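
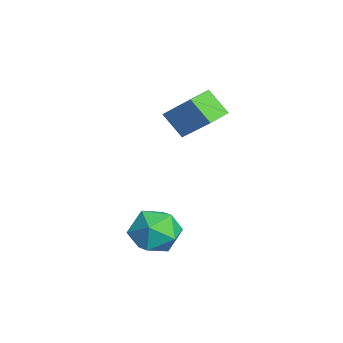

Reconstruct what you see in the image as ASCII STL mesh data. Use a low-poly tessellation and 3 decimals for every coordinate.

solid 
facet normal -0.584 -0.448 -0.677
outer loop
vertex 0.305 -1.42 -0.16
vertex -0.305 -0.721 -0.097
vertex 0.841 -0.878 -0.981
endloop
endfacet
facet normal 0.656 -0.752 -0.068
outer loop
vertex 1.805 -0.139 0.137
vertex 0.305 -1.42 -0.16
vertex 0.841 -0.878 -0.981
endloop
endfacet
facet normal -0.584 -0.447 -0.677
outer loop
vertex 0.841 -0.878 -0.981
vertex -0.305 -0.721 -0.097
vertex 0.231 -0.179 -0.917
endloop
endfacet
facet normal 0.478 0.484 -0.733
outer loop
vertex 0.231 -0.179 -0.917
vertex 1.805 -0.139 0.137
vertex 0.841 -0.878 -0.981
endloop
endfacet
facet normal -0.479 -0.484 0.733
outer loop
vertex 0.305 -1.42 -0.16
vertex 0.659 0.018 1.021
vertex -0.305 -0.721 -0.097
endloop
endfacet
facet normal 0.656 -0.752 -0.068
outer loop
vertex 1.269 -0.681 0.957
vertex 0.305 -1.42 -0.16
vertex 1.805 -0.139 0.137
endloop
endfacet
facet normal -0.478 -0.484 0.733
outer loop
vertex 1.269 -0.681 0.957
vertex 0.659 0.018 1.021
vertex 0.305 -1.42 -0.16
endloop
endfacet
facet normal -0.656 0.752 0.068
outer loop
vertex -0.305 -0.721 -0.097
vertex 0.659 0.018 1.021
vertex 0.231 -0.179 -0.917
endloop
endfacet
facet normal 0.478 0.484 -0.733
outer loop
vertex 1.195 0.56 0.2
vertex 1.805 -0.139 0.137
vertex 0.231 -0.179 -0.917
endloop
endfacet
facet normal -0.656 0.752 0.068
outer loop
vertex 0.231 -0.179 -0.917
vertex 0.659 0.018 1.021
vertex 1.195 0.56 0.2
endloop
endfacet
facet normal 0.583 0.448 0.677
outer loop
vertex 1.195 0.56 0.2
vertex 1.269 -0.681 0.957
vertex 1.805 -0.139 0.137
endloop
endfacet
facet normal 0.584 0.448 0.677
outer loop
vertex 0.659 0.018 1.021
vertex 1.269 -0.681 0.957
vertex 1.195 0.56 0.2
endloop
endfacet
facet normal -0.988 0.070 -0.136
outer loop
vertex 3.0 -1.946 -4.092
vertex 2.871 -2.728 -3.556
vertex 2.876 -1.864 -3.147
endloop
endfacet
facet normal -0.683 0.715 -0.152
outer loop
vertex 3.0 -1.946 -4.092
vertex 2.876 -1.864 -3.147
vertex 3.534 -1.33 -3.591
endloop
endfacet
facet normal -0.194 0.715 -0.672
outer loop
vertex 3.0 -1.946 -4.092
vertex 3.534 -1.33 -3.591
vertex 3.935 -1.864 -4.275
endloop
endfacet
facet normal -0.197 0.070 -0.978
outer loop
vertex 3.0 -1.946 -4.092
vertex 3.935 -1.864 -4.275
vertex 3.526 -2.729 -4.254
endloop
endfacet
facet normal -0.689 -0.329 -0.646
outer loop
vertex 3.0 -1.946 -4.092
vertex 3.526 -2.729 -4.254
vertex 2.871 -2.728 -3.556
endloop
endfacet
facet normal -0.345 0.814 0.468
outer loop
vertex 3.534 -1.33 -3.591
vertex 2.876 -1.864 -3.147
vertex 3.734 -1.731 -2.746
endloop
endfacet
facet normal -0.838 -0.229 0.494
outer loop
vertex 2.876 -1.864 -3.147
vertex 2.871 -2.728 -3.556
vertex 3.325 -2.596 -2.725
endloop
endfacet
facet normal -0.354 -0.875 -0.331
outer loop
vertex 2.871 -2.728 -3.556
vertex 3.526 -2.729 -4.254
vertex 3.726 -3.13 -3.409
endloop
endfacet
facet normal 0.441 -0.230 -0.868
outer loop
vertex 3.526 -2.729 -4.254
vertex 3.935 -1.864 -4.275
vertex 4.384 -2.596 -3.853
endloop
endfacet
facet normal 0.447 0.813 -0.373
outer loop
vertex 3.935 -1.864 -4.275
vertex 3.534 -1.33 -3.591
vertex 4.389 -1.732 -3.444
endloop
endfacet
facet normal 0.197 -0.070 0.978
outer loop
vertex 4.26 -2.514 -2.908
vertex 3.734 -1.731 -2.746
vertex 3.325 -2.596 -2.725
endloop
endfacet
facet normal 0.194 -0.715 0.672
outer loop
vertex 4.26 -2.514 -2.908
vertex 3.325 -2.596 -2.725
vertex 3.726 -3.13 -3.409
endloop
endfacet
facet normal 0.683 -0.715 0.152
outer loop
vertex 4.26 -2.514 -2.908
vertex 3.726 -3.13 -3.409
vertex 4.384 -2.596 -3.853
endloop
endfacet
facet normal 0.988 -0.070 0.136
outer loop
vertex 4.26 -2.514 -2.908
vertex 4.384 -2.596 -3.853
vertex 4.389 -1.732 -3.444
endloop
endfacet
facet normal 0.689 0.329 0.646
outer loop
vertex 4.26 -2.514 -2.908
vertex 4.389 -1.732 -3.444
vertex 3.734 -1.731 -2.746
endloop
endfacet
facet normal -0.441 0.230 0.868
outer loop
vertex 3.325 -2.596 -2.725
vertex 3.734 -1.731 -2.746
vertex 2.876 -1.864 -3.147
endloop
endfacet
facet normal -0.447 -0.813 0.373
outer loop
vertex 3.726 -3.13 -3.409
vertex 3.325 -2.596 -2.725
vertex 2.871 -2.728 -3.556
endloop
endfacet
facet normal 0.345 -0.814 -0.468
outer loop
vertex 4.384 -2.596 -3.853
vertex 3.726 -3.13 -3.409
vertex 3.526 -2.729 -4.254
endloop
endfacet
facet normal 0.838 0.229 -0.494
outer loop
vertex 4.389 -1.732 -3.444
vertex 4.384 -2.596 -3.853
vertex 3.935 -1.864 -4.275
endloop
endfacet
facet normal 0.354 0.875 0.331
outer loop
vertex 3.734 -1.731 -2.746
vertex 4.389 -1.732 -3.444
vertex 3.534 -1.33 -3.591
endloop
endfacet

endsolid


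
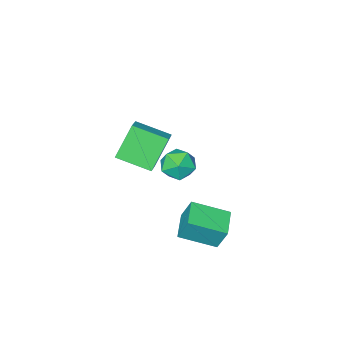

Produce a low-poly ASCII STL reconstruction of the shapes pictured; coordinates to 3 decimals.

solid 
facet normal -0.618 -0.634 -0.464
outer loop
vertex 1.982 -1.164 3.906
vertex 0.859 0.375 3.298
vertex 3.169 -1.007 2.108
endloop
endfacet
facet normal 0.562 -0.770 0.304
outer loop
vertex 3.961 -0.195 2.702
vertex 1.982 -1.164 3.906
vertex 3.169 -1.007 2.108
endloop
endfacet
facet normal -0.618 -0.634 -0.464
outer loop
vertex 3.169 -1.007 2.108
vertex 0.859 0.375 3.298
vertex 2.046 0.532 1.501
endloop
endfacet
facet normal 0.550 0.073 -0.832
outer loop
vertex 2.046 0.532 1.501
vertex 3.961 -0.195 2.702
vertex 3.169 -1.007 2.108
endloop
endfacet
facet normal -0.550 -0.072 0.832
outer loop
vertex 1.982 -1.164 3.906
vertex 1.651 1.187 3.892
vertex 0.859 0.375 3.298
endloop
endfacet
facet normal 0.562 -0.770 0.304
outer loop
vertex 2.774 -0.352 4.499
vertex 1.982 -1.164 3.906
vertex 3.961 -0.195 2.702
endloop
endfacet
facet normal -0.549 -0.072 0.833
outer loop
vertex 2.774 -0.352 4.499
vertex 1.651 1.187 3.892
vertex 1.982 -1.164 3.906
endloop
endfacet
facet normal -0.561 0.770 -0.304
outer loop
vertex 0.859 0.375 3.298
vertex 1.651 1.187 3.892
vertex 2.046 0.532 1.501
endloop
endfacet
facet normal 0.549 0.072 -0.832
outer loop
vertex 2.838 1.344 2.094
vertex 3.961 -0.195 2.702
vertex 2.046 0.532 1.501
endloop
endfacet
facet normal -0.562 0.770 -0.304
outer loop
vertex 2.046 0.532 1.501
vertex 1.651 1.187 3.892
vertex 2.838 1.344 2.094
endloop
endfacet
facet normal 0.618 0.634 0.464
outer loop
vertex 2.838 1.344 2.094
vertex 2.774 -0.352 4.499
vertex 3.961 -0.195 2.702
endloop
endfacet
facet normal 0.619 0.634 0.464
outer loop
vertex 1.651 1.187 3.892
vertex 2.774 -0.352 4.499
vertex 2.838 1.344 2.094
endloop
endfacet
facet normal 0.232 0.233 0.944
outer loop
vertex -1.722 -2.47 -2.555
vertex -2.702 -2.944 -2.197
vertex -1.752 -3.581 -2.274
endloop
endfacet
facet normal 0.821 0.119 0.558
outer loop
vertex -1.722 -2.47 -2.555
vertex -1.752 -3.581 -2.274
vertex -1.172 -3.24 -3.201
endloop
endfacet
facet normal 0.817 0.576 0.009
outer loop
vertex -1.722 -2.47 -2.555
vertex -1.172 -3.24 -3.201
vertex -1.763 -2.393 -3.698
endloop
endfacet
facet normal 0.226 0.972 0.057
outer loop
vertex -1.722 -2.47 -2.555
vertex -1.763 -2.393 -3.698
vertex -2.709 -2.21 -3.077
endloop
endfacet
facet normal -0.136 0.760 0.635
outer loop
vertex -1.722 -2.47 -2.555
vertex -2.709 -2.21 -3.077
vertex -2.702 -2.944 -2.197
endloop
endfacet
facet normal 0.787 -0.543 0.293
outer loop
vertex -1.172 -3.24 -3.201
vertex -1.752 -3.581 -2.274
vertex -1.811 -4.19 -3.243
endloop
endfacet
facet normal -0.166 -0.359 0.919
outer loop
vertex -1.752 -3.581 -2.274
vertex -2.702 -2.944 -2.197
vertex -2.757 -4.007 -2.622
endloop
endfacet
facet normal -0.762 0.494 0.418
outer loop
vertex -2.702 -2.944 -2.197
vertex -2.709 -2.21 -3.077
vertex -3.348 -3.16 -3.119
endloop
endfacet
facet normal -0.177 0.838 -0.516
outer loop
vertex -2.709 -2.21 -3.077
vertex -1.763 -2.393 -3.698
vertex -2.768 -2.819 -4.046
endloop
endfacet
facet normal 0.781 0.197 -0.593
outer loop
vertex -1.763 -2.393 -3.698
vertex -1.172 -3.24 -3.201
vertex -1.818 -3.456 -4.123
endloop
endfacet
facet normal -0.226 -0.972 -0.057
outer loop
vertex -2.798 -3.93 -3.765
vertex -1.811 -4.19 -3.243
vertex -2.757 -4.007 -2.622
endloop
endfacet
facet normal -0.817 -0.576 -0.009
outer loop
vertex -2.798 -3.93 -3.765
vertex -2.757 -4.007 -2.622
vertex -3.348 -3.16 -3.119
endloop
endfacet
facet normal -0.821 -0.119 -0.558
outer loop
vertex -2.798 -3.93 -3.765
vertex -3.348 -3.16 -3.119
vertex -2.768 -2.819 -4.046
endloop
endfacet
facet normal -0.232 -0.233 -0.944
outer loop
vertex -2.798 -3.93 -3.765
vertex -2.768 -2.819 -4.046
vertex -1.818 -3.456 -4.123
endloop
endfacet
facet normal 0.136 -0.760 -0.635
outer loop
vertex -2.798 -3.93 -3.765
vertex -1.818 -3.456 -4.123
vertex -1.811 -4.19 -3.243
endloop
endfacet
facet normal 0.177 -0.838 0.516
outer loop
vertex -2.757 -4.007 -2.622
vertex -1.811 -4.19 -3.243
vertex -1.752 -3.581 -2.274
endloop
endfacet
facet normal -0.781 -0.197 0.593
outer loop
vertex -3.348 -3.16 -3.119
vertex -2.757 -4.007 -2.622
vertex -2.702 -2.944 -2.197
endloop
endfacet
facet normal -0.787 0.543 -0.293
outer loop
vertex -2.768 -2.819 -4.046
vertex -3.348 -3.16 -3.119
vertex -2.709 -2.21 -3.077
endloop
endfacet
facet normal 0.166 0.359 -0.919
outer loop
vertex -1.818 -3.456 -4.123
vertex -2.768 -2.819 -4.046
vertex -1.763 -2.393 -3.698
endloop
endfacet
facet normal 0.762 -0.494 -0.418
outer loop
vertex -1.811 -4.19 -3.243
vertex -1.818 -3.456 -4.123
vertex -1.172 -3.24 -3.201
endloop
endfacet
facet normal -0.681 -0.710 0.181
outer loop
vertex 0.648 1.767 -1.243
vertex -0.904 3.061 -2.007
vertex 0.867 1.196 -2.656
endloop
endfacet
facet normal 0.718 -0.599 0.354
outer loop
vertex 1.984 2.359 -2.953
vertex 0.648 1.767 -1.243
vertex 0.867 1.196 -2.656
endloop
endfacet
facet normal -0.681 -0.710 0.181
outer loop
vertex 0.867 1.196 -2.656
vertex -0.904 3.061 -2.007
vertex -0.684 2.489 -3.42
endloop
endfacet
facet normal 0.143 -0.371 -0.918
outer loop
vertex -0.684 2.489 -3.42
vertex 1.984 2.359 -2.953
vertex 0.867 1.196 -2.656
endloop
endfacet
facet normal -0.142 0.371 0.918
outer loop
vertex 0.648 1.767 -1.243
vertex 0.213 4.224 -2.304
vertex -0.904 3.061 -2.007
endloop
endfacet
facet normal 0.719 -0.599 0.354
outer loop
vertex 1.764 2.931 -1.54
vertex 0.648 1.767 -1.243
vertex 1.984 2.359 -2.953
endloop
endfacet
facet normal -0.143 0.371 0.918
outer loop
vertex 1.764 2.931 -1.54
vertex 0.213 4.224 -2.304
vertex 0.648 1.767 -1.243
endloop
endfacet
facet normal -0.718 0.599 -0.354
outer loop
vertex -0.904 3.061 -2.007
vertex 0.213 4.224 -2.304
vertex -0.684 2.489 -3.42
endloop
endfacet
facet normal 0.143 -0.371 -0.918
outer loop
vertex 0.432 3.653 -3.717
vertex 1.984 2.359 -2.953
vertex -0.684 2.489 -3.42
endloop
endfacet
facet normal -0.719 0.599 -0.353
outer loop
vertex -0.684 2.489 -3.42
vertex 0.213 4.224 -2.304
vertex 0.432 3.653 -3.717
endloop
endfacet
facet normal 0.681 0.710 -0.181
outer loop
vertex 0.432 3.653 -3.717
vertex 1.764 2.931 -1.54
vertex 1.984 2.359 -2.953
endloop
endfacet
facet normal 0.681 0.710 -0.181
outer loop
vertex 0.213 4.224 -2.304
vertex 1.764 2.931 -1.54
vertex 0.432 3.653 -3.717
endloop
endfacet

endsolid


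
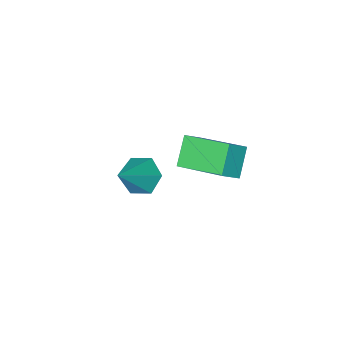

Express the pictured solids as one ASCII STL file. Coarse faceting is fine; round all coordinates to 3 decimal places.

solid 
facet normal -0.784 -0.016 -0.621
outer loop
vertex 1.571 -0.757 2.209
vertex 0.858 1.142 3.06
vertex 2.265 -0.097 1.316
endloop
endfacet
facet normal 0.324 -0.864 -0.387
outer loop
vertex 3.002 -0.082 1.9
vertex 1.571 -0.757 2.209
vertex 2.265 -0.097 1.316
endloop
endfacet
facet normal -0.784 -0.015 -0.621
outer loop
vertex 2.265 -0.097 1.316
vertex 0.858 1.142 3.06
vertex 1.553 1.803 2.167
endloop
endfacet
facet normal 0.530 0.504 -0.682
outer loop
vertex 1.553 1.803 2.167
vertex 3.002 -0.082 1.9
vertex 2.265 -0.097 1.316
endloop
endfacet
facet normal -0.530 -0.504 0.682
outer loop
vertex 1.571 -0.757 2.209
vertex 1.595 1.157 3.644
vertex 0.858 1.142 3.06
endloop
endfacet
facet normal 0.324 -0.863 -0.387
outer loop
vertex 2.307 -0.743 2.793
vertex 1.571 -0.757 2.209
vertex 3.002 -0.082 1.9
endloop
endfacet
facet normal -0.531 -0.504 0.681
outer loop
vertex 2.307 -0.743 2.793
vertex 1.595 1.157 3.644
vertex 1.571 -0.757 2.209
endloop
endfacet
facet normal -0.324 0.863 0.387
outer loop
vertex 0.858 1.142 3.06
vertex 1.595 1.157 3.644
vertex 1.553 1.803 2.167
endloop
endfacet
facet normal 0.531 0.504 -0.681
outer loop
vertex 2.289 1.817 2.751
vertex 3.002 -0.082 1.9
vertex 1.553 1.803 2.167
endloop
endfacet
facet normal -0.323 0.864 0.387
outer loop
vertex 1.553 1.803 2.167
vertex 1.595 1.157 3.644
vertex 2.289 1.817 2.751
endloop
endfacet
facet normal 0.783 0.016 0.621
outer loop
vertex 2.289 1.817 2.751
vertex 2.307 -0.743 2.793
vertex 3.002 -0.082 1.9
endloop
endfacet
facet normal 0.784 0.016 0.621
outer loop
vertex 1.595 1.157 3.644
vertex 2.307 -0.743 2.793
vertex 2.289 1.817 2.751
endloop
endfacet
facet normal -0.686 -0.282 -0.671
outer loop
vertex 3.362 -2.951 -2.453
vertex 2.792 -3.132 -1.794
vertex 2.811 -2.319 -2.155
endloop
endfacet
facet normal 0.616 0.704 -0.354
outer loop
vertex 3.362 -2.951 -2.453
vertex 2.811 -2.319 -2.155
vertex 4.068 -2.608 -0.546
endloop
endfacet
facet normal -0.686 -0.282 -0.671
outer loop
vertex 2.811 -2.319 -2.155
vertex 2.792 -3.132 -1.794
vertex 2.241 -2.501 -1.496
endloop
endfacet
facet normal -0.057 0.974 0.220
outer loop
vertex 2.811 -2.319 -2.155
vertex 2.241 -2.501 -1.496
vertex 4.068 -2.608 -0.546
endloop
endfacet
facet normal -0.686 -0.282 -0.671
outer loop
vertex 2.241 -2.501 -1.496
vertex 2.792 -3.132 -1.794
vertex 2.222 -3.314 -1.135
endloop
endfacet
facet normal -0.410 0.378 0.830
outer loop
vertex 2.241 -2.501 -1.496
vertex 2.222 -3.314 -1.135
vertex 4.068 -2.608 -0.546
endloop
endfacet
facet normal -0.686 -0.282 -0.671
outer loop
vertex 2.222 -3.314 -1.135
vertex 2.792 -3.132 -1.794
vertex 2.773 -3.946 -1.433
endloop
endfacet
facet normal -0.090 -0.488 0.868
outer loop
vertex 2.222 -3.314 -1.135
vertex 2.773 -3.946 -1.433
vertex 4.068 -2.608 -0.546
endloop
endfacet
facet normal -0.686 -0.282 -0.671
outer loop
vertex 2.773 -3.946 -1.433
vertex 2.792 -3.132 -1.794
vertex 3.343 -3.764 -2.092
endloop
endfacet
facet normal 0.582 -0.758 0.294
outer loop
vertex 2.773 -3.946 -1.433
vertex 3.343 -3.764 -2.092
vertex 4.068 -2.608 -0.546
endloop
endfacet
facet normal -0.686 -0.282 -0.671
outer loop
vertex 3.343 -3.764 -2.092
vertex 2.792 -3.132 -1.794
vertex 3.362 -2.951 -2.453
endloop
endfacet
facet normal 0.934 -0.162 -0.317
outer loop
vertex 3.343 -3.764 -2.092
vertex 3.362 -2.951 -2.453
vertex 4.068 -2.608 -0.546
endloop
endfacet

endsolid


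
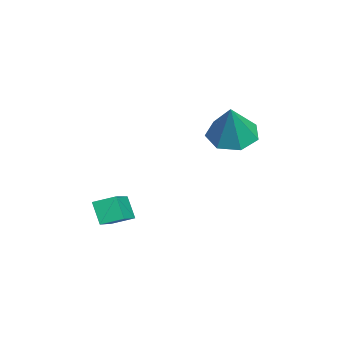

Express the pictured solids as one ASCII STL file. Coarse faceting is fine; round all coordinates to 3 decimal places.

solid 
facet normal -0.489 -0.261 0.832
outer loop
vertex 3.99 -1.41 -1.211
vertex 2.153 -0.979 -2.156
vertex 3.938 -2.334 -1.532
endloop
endfacet
facet normal 0.870 -0.205 0.448
outer loop
vertex 4.487 -2.041 -2.464
vertex 3.99 -1.41 -1.211
vertex 3.938 -2.334 -1.532
endloop
endfacet
facet normal -0.490 -0.263 0.831
outer loop
vertex 3.938 -2.334 -1.532
vertex 2.153 -0.979 -2.156
vertex 2.102 -1.903 -2.478
endloop
endfacet
facet normal -0.053 -0.943 -0.328
outer loop
vertex 2.102 -1.903 -2.478
vertex 4.487 -2.041 -2.464
vertex 3.938 -2.334 -1.532
endloop
endfacet
facet normal 0.053 0.943 0.328
outer loop
vertex 3.99 -1.41 -1.211
vertex 2.702 -0.686 -3.088
vertex 2.153 -0.979 -2.156
endloop
endfacet
facet normal 0.870 -0.204 0.448
outer loop
vertex 4.538 -1.117 -2.142
vertex 3.99 -1.41 -1.211
vertex 4.487 -2.041 -2.464
endloop
endfacet
facet normal 0.053 0.943 0.328
outer loop
vertex 4.538 -1.117 -2.142
vertex 2.702 -0.686 -3.088
vertex 3.99 -1.41 -1.211
endloop
endfacet
facet normal -0.870 0.204 -0.448
outer loop
vertex 2.153 -0.979 -2.156
vertex 2.702 -0.686 -3.088
vertex 2.102 -1.903 -2.478
endloop
endfacet
facet normal -0.053 -0.943 -0.328
outer loop
vertex 2.65 -1.61 -3.409
vertex 4.487 -2.041 -2.464
vertex 2.102 -1.903 -2.478
endloop
endfacet
facet normal -0.870 0.205 -0.448
outer loop
vertex 2.102 -1.903 -2.478
vertex 2.702 -0.686 -3.088
vertex 2.65 -1.61 -3.409
endloop
endfacet
facet normal 0.489 0.263 -0.832
outer loop
vertex 2.65 -1.61 -3.409
vertex 4.538 -1.117 -2.142
vertex 4.487 -2.041 -2.464
endloop
endfacet
facet normal 0.490 0.261 -0.832
outer loop
vertex 2.702 -0.686 -3.088
vertex 4.538 -1.117 -2.142
vertex 2.65 -1.61 -3.409
endloop
endfacet
facet normal -0.458 0.075 -0.886
outer loop
vertex 2.046 3.453 0.28
vertex 1.099 3.183 0.747
vertex 1.529 4.174 0.608
endloop
endfacet
facet normal 0.832 0.542 0.119
outer loop
vertex 2.046 3.453 0.28
vertex 1.529 4.174 0.608
vertex 2.001 3.037 2.493
endloop
endfacet
facet normal -0.457 0.074 -0.886
outer loop
vertex 1.529 4.174 0.608
vertex 1.099 3.183 0.747
vertex 0.688 4.149 1.04
endloop
endfacet
facet normal 0.213 0.859 0.465
outer loop
vertex 1.529 4.174 0.608
vertex 0.688 4.149 1.04
vertex 2.001 3.037 2.493
endloop
endfacet
facet normal -0.458 0.074 -0.886
outer loop
vertex 0.688 4.149 1.04
vertex 1.099 3.183 0.747
vertex 0.157 3.396 1.252
endloop
endfacet
facet normal -0.412 0.504 0.759
outer loop
vertex 0.688 4.149 1.04
vertex 0.157 3.396 1.252
vertex 2.001 3.037 2.493
endloop
endfacet
facet normal -0.458 0.074 -0.886
outer loop
vertex 0.157 3.396 1.252
vertex 1.099 3.183 0.747
vertex 0.334 2.482 1.084
endloop
endfacet
facet normal -0.574 -0.254 0.779
outer loop
vertex 0.157 3.396 1.252
vertex 0.334 2.482 1.084
vertex 2.001 3.037 2.493
endloop
endfacet
facet normal -0.457 0.073 -0.886
outer loop
vertex 0.334 2.482 1.084
vertex 1.099 3.183 0.747
vertex 1.088 2.096 0.663
endloop
endfacet
facet normal -0.149 -0.847 0.510
outer loop
vertex 0.334 2.482 1.084
vertex 1.088 2.096 0.663
vertex 2.001 3.037 2.493
endloop
endfacet
facet normal -0.458 0.073 -0.886
outer loop
vertex 1.088 2.096 0.663
vertex 1.099 3.183 0.747
vertex 1.849 2.528 0.305
endloop
endfacet
facet normal 0.542 -0.826 0.155
outer loop
vertex 1.088 2.096 0.663
vertex 1.849 2.528 0.305
vertex 2.001 3.037 2.493
endloop
endfacet
facet normal -0.458 0.074 -0.886
outer loop
vertex 1.849 2.528 0.305
vertex 1.099 3.183 0.747
vertex 2.046 3.453 0.28
endloop
endfacet
facet normal 0.978 -0.209 -0.019
outer loop
vertex 1.849 2.528 0.305
vertex 2.046 3.453 0.28
vertex 2.001 3.037 2.493
endloop
endfacet

endsolid


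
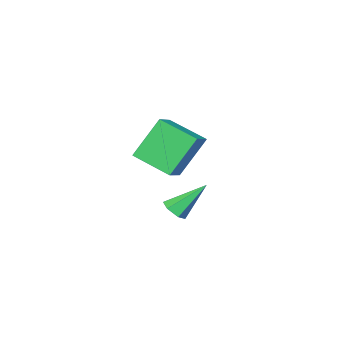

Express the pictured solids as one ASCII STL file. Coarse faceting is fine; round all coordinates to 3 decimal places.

solid 
facet normal -0.778 -0.479 -0.407
outer loop
vertex 0.213 -2.108 4.171
vertex -0.456 -0.466 3.516
vertex 1.34 -2.381 2.337
endloop
endfacet
facet normal 0.354 -0.869 0.347
outer loop
vertex 2.196 -1.854 2.784
vertex 0.213 -2.108 4.171
vertex 1.34 -2.381 2.337
endloop
endfacet
facet normal -0.778 -0.479 -0.407
outer loop
vertex 1.34 -2.381 2.337
vertex -0.456 -0.466 3.516
vertex 0.671 -0.739 1.682
endloop
endfacet
facet normal 0.519 -0.126 -0.845
outer loop
vertex 0.671 -0.739 1.682
vertex 2.196 -1.854 2.784
vertex 1.34 -2.381 2.337
endloop
endfacet
facet normal -0.519 0.126 0.845
outer loop
vertex 0.213 -2.108 4.171
vertex 0.4 0.061 3.963
vertex -0.456 -0.466 3.516
endloop
endfacet
facet normal 0.354 -0.869 0.347
outer loop
vertex 1.069 -1.581 4.618
vertex 0.213 -2.108 4.171
vertex 2.196 -1.854 2.784
endloop
endfacet
facet normal -0.519 0.126 0.845
outer loop
vertex 1.069 -1.581 4.618
vertex 0.4 0.061 3.963
vertex 0.213 -2.108 4.171
endloop
endfacet
facet normal -0.354 0.869 -0.347
outer loop
vertex -0.456 -0.466 3.516
vertex 0.4 0.061 3.963
vertex 0.671 -0.739 1.682
endloop
endfacet
facet normal 0.519 -0.126 -0.845
outer loop
vertex 1.527 -0.212 2.129
vertex 2.196 -1.854 2.784
vertex 0.671 -0.739 1.682
endloop
endfacet
facet normal -0.354 0.869 -0.347
outer loop
vertex 0.671 -0.739 1.682
vertex 0.4 0.061 3.963
vertex 1.527 -0.212 2.129
endloop
endfacet
facet normal 0.778 0.479 0.407
outer loop
vertex 1.527 -0.212 2.129
vertex 1.069 -1.581 4.618
vertex 2.196 -1.854 2.784
endloop
endfacet
facet normal 0.778 0.479 0.407
outer loop
vertex 0.4 0.061 3.963
vertex 1.069 -1.581 4.618
vertex 1.527 -0.212 2.129
endloop
endfacet
facet normal 0.628 -0.305 -0.716
outer loop
vertex 4.219 3.233 2.868
vertex 3.967 3.585 2.497
vertex 4.409 3.768 2.807
endloop
endfacet
facet normal 0.505 -0.081 0.859
outer loop
vertex 4.219 3.233 2.868
vertex 4.409 3.768 2.807
vertex 2.873 4.115 3.743
endloop
endfacet
facet normal 0.628 -0.304 -0.716
outer loop
vertex 4.409 3.768 2.807
vertex 3.967 3.585 2.497
vertex 4.156 4.119 2.436
endloop
endfacet
facet normal 0.443 0.782 0.438
outer loop
vertex 4.409 3.768 2.807
vertex 4.156 4.119 2.436
vertex 2.873 4.115 3.743
endloop
endfacet
facet normal 0.628 -0.304 -0.716
outer loop
vertex 4.156 4.119 2.436
vertex 3.967 3.585 2.497
vertex 3.714 3.936 2.126
endloop
endfacet
facet normal -0.233 0.946 -0.226
outer loop
vertex 4.156 4.119 2.436
vertex 3.714 3.936 2.126
vertex 2.873 4.115 3.743
endloop
endfacet
facet normal 0.628 -0.304 -0.716
outer loop
vertex 3.714 3.936 2.126
vertex 3.967 3.585 2.497
vertex 3.525 3.402 2.187
endloop
endfacet
facet normal -0.848 0.247 -0.469
outer loop
vertex 3.714 3.936 2.126
vertex 3.525 3.402 2.187
vertex 2.873 4.115 3.743
endloop
endfacet
facet normal 0.628 -0.305 -0.716
outer loop
vertex 3.525 3.402 2.187
vertex 3.967 3.585 2.497
vertex 3.777 3.051 2.558
endloop
endfacet
facet normal -0.787 -0.615 -0.048
outer loop
vertex 3.525 3.402 2.187
vertex 3.777 3.051 2.558
vertex 2.873 4.115 3.743
endloop
endfacet
facet normal 0.628 -0.305 -0.716
outer loop
vertex 3.777 3.051 2.558
vertex 3.967 3.585 2.497
vertex 4.219 3.233 2.868
endloop
endfacet
facet normal -0.111 -0.780 0.616
outer loop
vertex 3.777 3.051 2.558
vertex 4.219 3.233 2.868
vertex 2.873 4.115 3.743
endloop
endfacet

endsolid


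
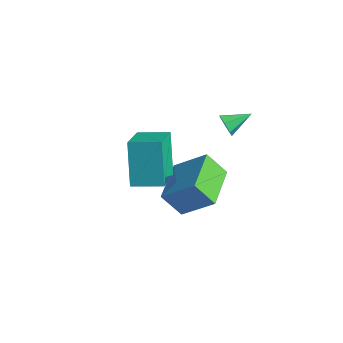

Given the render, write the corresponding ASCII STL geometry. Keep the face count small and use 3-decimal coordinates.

solid 
facet normal -0.650 -0.407 -0.642
outer loop
vertex -0.085 -1.3 -2.074
vertex -1.272 0.504 -2.017
vertex 0.65 -0.783 -3.147
endloop
endfacet
facet normal 0.549 -0.835 -0.026
outer loop
vertex 1.892 -0.004 -1.923
vertex -0.085 -1.3 -2.074
vertex 0.65 -0.783 -3.147
endloop
endfacet
facet normal -0.650 -0.408 -0.641
outer loop
vertex 0.65 -0.783 -3.147
vertex -1.272 0.504 -2.017
vertex -0.537 1.021 -3.091
endloop
endfacet
facet normal 0.525 0.369 -0.767
outer loop
vertex -0.537 1.021 -3.091
vertex 1.892 -0.004 -1.923
vertex 0.65 -0.783 -3.147
endloop
endfacet
facet normal -0.524 -0.369 0.767
outer loop
vertex -0.085 -1.3 -2.074
vertex -0.03 1.283 -0.793
vertex -1.272 0.504 -2.017
endloop
endfacet
facet normal 0.549 -0.835 -0.026
outer loop
vertex 1.157 -0.521 -0.849
vertex -0.085 -1.3 -2.074
vertex 1.892 -0.004 -1.923
endloop
endfacet
facet normal -0.525 -0.369 0.767
outer loop
vertex 1.157 -0.521 -0.849
vertex -0.03 1.283 -0.793
vertex -0.085 -1.3 -2.074
endloop
endfacet
facet normal -0.549 0.835 0.026
outer loop
vertex -1.272 0.504 -2.017
vertex -0.03 1.283 -0.793
vertex -0.537 1.021 -3.091
endloop
endfacet
facet normal 0.525 0.369 -0.767
outer loop
vertex 0.705 1.8 -1.866
vertex 1.892 -0.004 -1.923
vertex -0.537 1.021 -3.091
endloop
endfacet
facet normal -0.549 0.835 0.026
outer loop
vertex -0.537 1.021 -3.091
vertex -0.03 1.283 -0.793
vertex 0.705 1.8 -1.866
endloop
endfacet
facet normal 0.650 0.408 0.641
outer loop
vertex 0.705 1.8 -1.866
vertex 1.157 -0.521 -0.849
vertex 1.892 -0.004 -1.923
endloop
endfacet
facet normal 0.650 0.408 0.642
outer loop
vertex -0.03 1.283 -0.793
vertex 1.157 -0.521 -0.849
vertex 0.705 1.8 -1.866
endloop
endfacet
facet normal -0.352 -0.878 -0.325
outer loop
vertex 1.491 0.829 2.83
vertex 1.274 1.09 2.36
vertex 1.798 0.853 2.432
endloop
endfacet
facet normal 0.791 -0.095 0.604
outer loop
vertex 1.491 0.829 2.83
vertex 1.798 0.853 2.432
vertex 1.706 2.17 2.76
endloop
endfacet
facet normal -0.352 -0.877 -0.326
outer loop
vertex 1.798 0.853 2.432
vertex 1.274 1.09 2.36
vertex 1.711 1.056 1.98
endloop
endfacet
facet normal 0.984 0.104 -0.143
outer loop
vertex 1.798 0.853 2.432
vertex 1.711 1.056 1.98
vertex 1.706 2.17 2.76
endloop
endfacet
facet normal -0.352 -0.877 -0.326
outer loop
vertex 1.711 1.056 1.98
vertex 1.274 1.09 2.36
vertex 1.294 1.285 1.814
endloop
endfacet
facet normal 0.540 0.484 -0.688
outer loop
vertex 1.711 1.056 1.98
vertex 1.294 1.285 1.814
vertex 1.706 2.17 2.76
endloop
endfacet
facet normal -0.352 -0.877 -0.326
outer loop
vertex 1.294 1.285 1.814
vertex 1.274 1.09 2.36
vertex 0.862 1.367 2.059
endloop
endfacet
facet normal -0.207 0.758 -0.619
outer loop
vertex 1.294 1.285 1.814
vertex 0.862 1.367 2.059
vertex 1.706 2.17 2.76
endloop
endfacet
facet normal -0.352 -0.877 -0.326
outer loop
vertex 0.862 1.367 2.059
vertex 1.274 1.09 2.36
vertex 0.74 1.241 2.53
endloop
endfacet
facet normal -0.695 0.719 0.012
outer loop
vertex 0.862 1.367 2.059
vertex 0.74 1.241 2.53
vertex 1.706 2.17 2.76
endloop
endfacet
facet normal -0.352 -0.877 -0.326
outer loop
vertex 0.74 1.241 2.53
vertex 1.274 1.09 2.36
vertex 1.02 1.001 2.873
endloop
endfacet
facet normal -0.555 0.397 0.731
outer loop
vertex 0.74 1.241 2.53
vertex 1.02 1.001 2.873
vertex 1.706 2.17 2.76
endloop
endfacet
facet normal -0.350 -0.878 -0.326
outer loop
vertex 1.02 1.001 2.873
vertex 1.274 1.09 2.36
vertex 1.491 0.829 2.83
endloop
endfacet
facet normal 0.104 0.035 0.994
outer loop
vertex 1.02 1.001 2.873
vertex 1.491 0.829 2.83
vertex 1.706 2.17 2.76
endloop
endfacet
facet normal -0.748 -0.649 -0.135
outer loop
vertex 1.322 -4.169 1.836
vertex 0.424 -3.508 3.639
vertex 0.296 -2.775 0.814
endloop
endfacet
facet normal 0.424 -0.312 -0.851
outer loop
vertex 1.336 -1.872 1.001
vertex 1.322 -4.169 1.836
vertex 0.296 -2.775 0.814
endloop
endfacet
facet normal -0.748 -0.649 -0.135
outer loop
vertex 0.296 -2.775 0.814
vertex 0.424 -3.508 3.639
vertex -0.602 -2.114 2.617
endloop
endfacet
facet normal -0.511 0.693 -0.508
outer loop
vertex -0.602 -2.114 2.617
vertex 1.336 -1.872 1.001
vertex 0.296 -2.775 0.814
endloop
endfacet
facet normal 0.511 -0.693 0.508
outer loop
vertex 1.322 -4.169 1.836
vertex 1.464 -2.605 3.826
vertex 0.424 -3.508 3.639
endloop
endfacet
facet normal 0.424 -0.312 -0.851
outer loop
vertex 2.362 -3.266 2.023
vertex 1.322 -4.169 1.836
vertex 1.336 -1.872 1.001
endloop
endfacet
facet normal 0.511 -0.693 0.508
outer loop
vertex 2.362 -3.266 2.023
vertex 1.464 -2.605 3.826
vertex 1.322 -4.169 1.836
endloop
endfacet
facet normal -0.424 0.312 0.851
outer loop
vertex 0.424 -3.508 3.639
vertex 1.464 -2.605 3.826
vertex -0.602 -2.114 2.617
endloop
endfacet
facet normal -0.511 0.693 -0.508
outer loop
vertex 0.438 -1.211 2.804
vertex 1.336 -1.872 1.001
vertex -0.602 -2.114 2.617
endloop
endfacet
facet normal -0.424 0.312 0.851
outer loop
vertex -0.602 -2.114 2.617
vertex 1.464 -2.605 3.826
vertex 0.438 -1.211 2.804
endloop
endfacet
facet normal 0.748 0.649 0.135
outer loop
vertex 0.438 -1.211 2.804
vertex 2.362 -3.266 2.023
vertex 1.336 -1.872 1.001
endloop
endfacet
facet normal 0.748 0.649 0.135
outer loop
vertex 1.464 -2.605 3.826
vertex 2.362 -3.266 2.023
vertex 0.438 -1.211 2.804
endloop
endfacet

endsolid


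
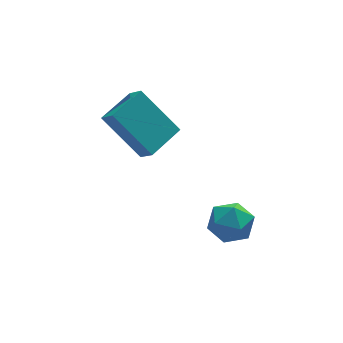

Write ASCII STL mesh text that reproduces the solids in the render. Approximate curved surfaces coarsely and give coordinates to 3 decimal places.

solid 
facet normal -0.494 0.511 0.703
outer loop
vertex -1.522 1.809 3.142
vertex -0.273 2.603 3.443
vertex -1.755 2.4 2.548
endloop
endfacet
facet normal -0.827 -0.526 -0.199
outer loop
vertex -0.707 1.317 1.057
vertex -1.522 1.809 3.142
vertex -1.755 2.4 2.548
endloop
endfacet
facet normal -0.494 0.511 0.703
outer loop
vertex -1.755 2.4 2.548
vertex -0.273 2.603 3.443
vertex -0.506 3.194 2.849
endloop
endfacet
facet normal -0.268 0.680 -0.682
outer loop
vertex -0.506 3.194 2.849
vertex -0.707 1.317 1.057
vertex -1.755 2.4 2.548
endloop
endfacet
facet normal 0.268 -0.680 0.682
outer loop
vertex -1.522 1.809 3.142
vertex 0.775 1.52 1.952
vertex -0.273 2.603 3.443
endloop
endfacet
facet normal -0.827 -0.526 -0.199
outer loop
vertex -0.474 0.726 1.651
vertex -1.522 1.809 3.142
vertex -0.707 1.317 1.057
endloop
endfacet
facet normal 0.268 -0.680 0.682
outer loop
vertex -0.474 0.726 1.651
vertex 0.775 1.52 1.952
vertex -1.522 1.809 3.142
endloop
endfacet
facet normal 0.827 0.526 0.199
outer loop
vertex -0.273 2.603 3.443
vertex 0.775 1.52 1.952
vertex -0.506 3.194 2.849
endloop
endfacet
facet normal -0.268 0.680 -0.682
outer loop
vertex 0.542 2.111 1.358
vertex -0.707 1.317 1.057
vertex -0.506 3.194 2.849
endloop
endfacet
facet normal 0.827 0.526 0.199
outer loop
vertex -0.506 3.194 2.849
vertex 0.775 1.52 1.952
vertex 0.542 2.111 1.358
endloop
endfacet
facet normal 0.494 -0.511 -0.703
outer loop
vertex 0.542 2.111 1.358
vertex -0.474 0.726 1.651
vertex -0.707 1.317 1.057
endloop
endfacet
facet normal 0.494 -0.511 -0.703
outer loop
vertex 0.775 1.52 1.952
vertex -0.474 0.726 1.651
vertex 0.542 2.111 1.358
endloop
endfacet
facet normal -0.938 -0.334 -0.097
outer loop
vertex 0.742 -1.476 -0.701
vertex 1.043 -2.305 -0.755
vertex 0.838 -1.959 0.032
endloop
endfacet
facet normal -0.919 0.263 0.294
outer loop
vertex 0.742 -1.476 -0.701
vertex 0.838 -1.959 0.032
vertex 1.08 -1.109 0.028
endloop
endfacet
facet normal -0.622 0.776 -0.102
outer loop
vertex 0.742 -1.476 -0.701
vertex 1.08 -1.109 0.028
vertex 1.433 -0.93 -0.761
endloop
endfacet
facet normal -0.457 0.497 -0.738
outer loop
vertex 0.742 -1.476 -0.701
vertex 1.433 -0.93 -0.761
vertex 1.41 -1.669 -1.245
endloop
endfacet
facet normal -0.652 -0.189 -0.734
outer loop
vertex 0.742 -1.476 -0.701
vertex 1.41 -1.669 -1.245
vertex 1.043 -2.305 -0.755
endloop
endfacet
facet normal -0.495 0.145 0.856
outer loop
vertex 1.08 -1.109 0.028
vertex 0.838 -1.959 0.032
vertex 1.59 -1.711 0.425
endloop
endfacet
facet normal -0.525 -0.821 0.224
outer loop
vertex 0.838 -1.959 0.032
vertex 1.043 -2.305 -0.755
vertex 1.567 -2.45 -0.059
endloop
endfacet
facet normal -0.063 -0.586 -0.808
outer loop
vertex 1.043 -2.305 -0.755
vertex 1.41 -1.669 -1.245
vertex 1.92 -2.271 -0.848
endloop
endfacet
facet normal 0.252 0.525 -0.813
outer loop
vertex 1.41 -1.669 -1.245
vertex 1.433 -0.93 -0.761
vertex 2.162 -1.421 -0.852
endloop
endfacet
facet normal -0.015 0.977 0.215
outer loop
vertex 1.433 -0.93 -0.761
vertex 1.08 -1.109 0.028
vertex 1.957 -1.075 -0.065
endloop
endfacet
facet normal 0.457 -0.497 0.738
outer loop
vertex 2.258 -1.904 -0.119
vertex 1.59 -1.711 0.425
vertex 1.567 -2.45 -0.059
endloop
endfacet
facet normal 0.622 -0.776 0.102
outer loop
vertex 2.258 -1.904 -0.119
vertex 1.567 -2.45 -0.059
vertex 1.92 -2.271 -0.848
endloop
endfacet
facet normal 0.919 -0.263 -0.294
outer loop
vertex 2.258 -1.904 -0.119
vertex 1.92 -2.271 -0.848
vertex 2.162 -1.421 -0.852
endloop
endfacet
facet normal 0.938 0.334 0.097
outer loop
vertex 2.258 -1.904 -0.119
vertex 2.162 -1.421 -0.852
vertex 1.957 -1.075 -0.065
endloop
endfacet
facet normal 0.652 0.189 0.734
outer loop
vertex 2.258 -1.904 -0.119
vertex 1.957 -1.075 -0.065
vertex 1.59 -1.711 0.425
endloop
endfacet
facet normal -0.252 -0.525 0.813
outer loop
vertex 1.567 -2.45 -0.059
vertex 1.59 -1.711 0.425
vertex 0.838 -1.959 0.032
endloop
endfacet
facet normal 0.015 -0.977 -0.215
outer loop
vertex 1.92 -2.271 -0.848
vertex 1.567 -2.45 -0.059
vertex 1.043 -2.305 -0.755
endloop
endfacet
facet normal 0.495 -0.145 -0.856
outer loop
vertex 2.162 -1.421 -0.852
vertex 1.92 -2.271 -0.848
vertex 1.41 -1.669 -1.245
endloop
endfacet
facet normal 0.525 0.821 -0.224
outer loop
vertex 1.957 -1.075 -0.065
vertex 2.162 -1.421 -0.852
vertex 1.433 -0.93 -0.761
endloop
endfacet
facet normal 0.063 0.586 0.808
outer loop
vertex 1.59 -1.711 0.425
vertex 1.957 -1.075 -0.065
vertex 1.08 -1.109 0.028
endloop
endfacet

endsolid


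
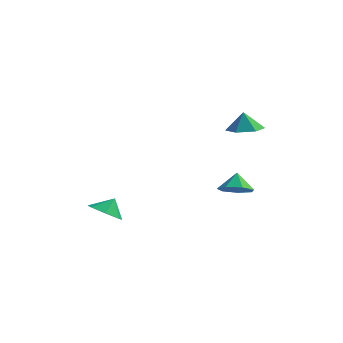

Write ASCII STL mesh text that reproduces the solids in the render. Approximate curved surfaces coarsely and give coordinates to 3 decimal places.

solid 
facet normal 0.122 -0.054 -0.991
outer loop
vertex 3.313 0.067 3.124
vertex 2.487 0.561 2.995
vertex 3.329 1.036 3.073
endloop
endfacet
facet normal 0.714 0.025 0.699
outer loop
vertex 3.313 0.067 3.124
vertex 3.329 1.036 3.073
vertex 2.353 0.619 4.085
endloop
endfacet
facet normal 0.122 -0.053 -0.991
outer loop
vertex 3.329 1.036 3.073
vertex 2.487 0.561 2.995
vertex 2.504 1.529 2.945
endloop
endfacet
facet normal 0.332 0.715 0.615
outer loop
vertex 3.329 1.036 3.073
vertex 2.504 1.529 2.945
vertex 2.353 0.619 4.085
endloop
endfacet
facet normal 0.123 -0.053 -0.991
outer loop
vertex 2.504 1.529 2.945
vertex 2.487 0.561 2.995
vertex 1.662 1.054 2.866
endloop
endfacet
facet normal -0.457 0.724 0.517
outer loop
vertex 2.504 1.529 2.945
vertex 1.662 1.054 2.866
vertex 2.353 0.619 4.085
endloop
endfacet
facet normal 0.123 -0.053 -0.991
outer loop
vertex 1.662 1.054 2.866
vertex 2.487 0.561 2.995
vertex 1.645 0.086 2.916
endloop
endfacet
facet normal -0.863 0.041 0.504
outer loop
vertex 1.662 1.054 2.866
vertex 1.645 0.086 2.916
vertex 2.353 0.619 4.085
endloop
endfacet
facet normal 0.123 -0.053 -0.991
outer loop
vertex 1.645 0.086 2.916
vertex 2.487 0.561 2.995
vertex 2.47 -0.408 3.045
endloop
endfacet
facet normal -0.481 -0.650 0.588
outer loop
vertex 1.645 0.086 2.916
vertex 2.47 -0.408 3.045
vertex 2.353 0.619 4.085
endloop
endfacet
facet normal 0.123 -0.053 -0.991
outer loop
vertex 2.47 -0.408 3.045
vertex 2.487 0.561 2.995
vertex 3.313 0.067 3.124
endloop
endfacet
facet normal 0.307 -0.660 0.686
outer loop
vertex 2.47 -0.408 3.045
vertex 3.313 0.067 3.124
vertex 2.353 0.619 4.085
endloop
endfacet
facet normal 0.196 -0.487 -0.851
outer loop
vertex 3.216 -1.123 -0.266
vertex 2.599 -0.59 -0.713
vertex 3.509 -0.443 -0.587
endloop
endfacet
facet normal 0.609 0.109 0.786
outer loop
vertex 3.216 -1.123 -0.266
vertex 3.509 -0.443 -0.587
vertex 2.381 -0.05 0.233
endloop
endfacet
facet normal 0.196 -0.487 -0.851
outer loop
vertex 3.509 -0.443 -0.587
vertex 2.599 -0.59 -0.713
vertex 3.116 0.126 -1.003
endloop
endfacet
facet normal 0.561 0.705 0.434
outer loop
vertex 3.509 -0.443 -0.587
vertex 3.116 0.126 -1.003
vertex 2.381 -0.05 0.233
endloop
endfacet
facet normal 0.195 -0.486 -0.852
outer loop
vertex 3.116 0.126 -1.003
vertex 2.599 -0.59 -0.713
vertex 2.334 0.157 -1.2
endloop
endfacet
facet normal 0.003 0.990 0.143
outer loop
vertex 3.116 0.126 -1.003
vertex 2.334 0.157 -1.2
vertex 2.381 -0.05 0.233
endloop
endfacet
facet normal 0.195 -0.486 -0.852
outer loop
vertex 2.334 0.157 -1.2
vertex 2.599 -0.59 -0.713
vertex 1.751 -0.375 -1.03
endloop
endfacet
facet normal -0.647 0.751 0.130
outer loop
vertex 2.334 0.157 -1.2
vertex 1.751 -0.375 -1.03
vertex 2.381 -0.05 0.233
endloop
endfacet
facet normal 0.195 -0.486 -0.852
outer loop
vertex 1.751 -0.375 -1.03
vertex 2.599 -0.59 -0.713
vertex 1.807 -1.069 -0.621
endloop
endfacet
facet normal -0.899 0.166 0.406
outer loop
vertex 1.751 -0.375 -1.03
vertex 1.807 -1.069 -0.621
vertex 2.381 -0.05 0.233
endloop
endfacet
facet normal 0.196 -0.487 -0.851
outer loop
vertex 1.807 -1.069 -0.621
vertex 2.599 -0.59 -0.713
vertex 2.458 -1.402 -0.281
endloop
endfacet
facet normal -0.562 -0.322 0.762
outer loop
vertex 1.807 -1.069 -0.621
vertex 2.458 -1.402 -0.281
vertex 2.381 -0.05 0.233
endloop
endfacet
facet normal 0.196 -0.487 -0.851
outer loop
vertex 2.458 -1.402 -0.281
vertex 2.599 -0.59 -0.713
vertex 3.216 -1.123 -0.266
endloop
endfacet
facet normal 0.110 -0.348 0.931
outer loop
vertex 2.458 -1.402 -0.281
vertex 3.216 -1.123 -0.266
vertex 2.381 -0.05 0.233
endloop
endfacet
facet normal -0.255 -0.511 -0.821
outer loop
vertex -2.884 -2.519 -3.053
vertex -3.843 -2.276 -2.907
vertex -3.147 -1.783 -3.43
endloop
endfacet
facet normal 0.861 0.439 0.256
outer loop
vertex -2.884 -2.519 -3.053
vertex -3.147 -1.783 -3.43
vertex -3.577 -1.744 -2.053
endloop
endfacet
facet normal -0.255 -0.510 -0.821
outer loop
vertex -3.147 -1.783 -3.43
vertex -3.843 -2.276 -2.907
vertex -3.934 -1.418 -3.412
endloop
endfacet
facet normal 0.420 0.901 0.106
outer loop
vertex -3.147 -1.783 -3.43
vertex -3.934 -1.418 -3.412
vertex -3.577 -1.744 -2.053
endloop
endfacet
facet normal -0.256 -0.510 -0.821
outer loop
vertex -3.934 -1.418 -3.412
vertex -3.843 -2.276 -2.907
vertex -4.652 -1.698 -3.014
endloop
endfacet
facet normal -0.210 0.937 0.280
outer loop
vertex -3.934 -1.418 -3.412
vertex -4.652 -1.698 -3.014
vertex -3.577 -1.744 -2.053
endloop
endfacet
facet normal -0.256 -0.510 -0.821
outer loop
vertex -4.652 -1.698 -3.014
vertex -3.843 -2.276 -2.907
vertex -4.761 -2.414 -2.535
endloop
endfacet
facet normal -0.557 0.519 0.648
outer loop
vertex -4.652 -1.698 -3.014
vertex -4.761 -2.414 -2.535
vertex -3.577 -1.744 -2.053
endloop
endfacet
facet normal -0.256 -0.511 -0.821
outer loop
vertex -4.761 -2.414 -2.535
vertex -3.843 -2.276 -2.907
vertex -4.178 -3.025 -2.336
endloop
endfacet
facet normal -0.358 -0.038 0.933
outer loop
vertex -4.761 -2.414 -2.535
vertex -4.178 -3.025 -2.336
vertex -3.577 -1.744 -2.053
endloop
endfacet
facet normal -0.256 -0.511 -0.821
outer loop
vertex -4.178 -3.025 -2.336
vertex -3.843 -2.276 -2.907
vertex -3.343 -3.072 -2.567
endloop
endfacet
facet normal 0.237 -0.314 0.919
outer loop
vertex -4.178 -3.025 -2.336
vertex -3.343 -3.072 -2.567
vertex -3.577 -1.744 -2.053
endloop
endfacet
facet normal -0.254 -0.511 -0.821
outer loop
vertex -3.343 -3.072 -2.567
vertex -3.843 -2.276 -2.907
vertex -2.884 -2.519 -3.053
endloop
endfacet
facet normal 0.779 -0.102 0.619
outer loop
vertex -3.343 -3.072 -2.567
vertex -2.884 -2.519 -3.053
vertex -3.577 -1.744 -2.053
endloop
endfacet

endsolid


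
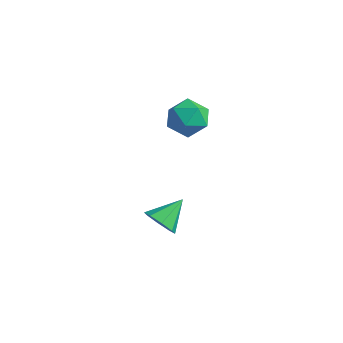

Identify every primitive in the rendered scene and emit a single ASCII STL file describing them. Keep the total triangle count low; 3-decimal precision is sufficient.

solid 
facet normal -0.079 -0.839 -0.538
outer loop
vertex 3.805 -4.762 -2.785
vertex 3.218 -4.293 -3.43
vertex 4.194 -4.437 -3.349
endloop
endfacet
facet normal 0.799 0.077 0.596
outer loop
vertex 3.805 -4.762 -2.785
vertex 4.194 -4.437 -3.349
vertex 3.362 -2.767 -2.45
endloop
endfacet
facet normal -0.079 -0.839 -0.538
outer loop
vertex 4.194 -4.437 -3.349
vertex 3.218 -4.293 -3.43
vertex 4.012 -4.028 -3.96
endloop
endfacet
facet normal 0.900 0.436 0.024
outer loop
vertex 4.194 -4.437 -3.349
vertex 4.012 -4.028 -3.96
vertex 3.362 -2.767 -2.45
endloop
endfacet
facet normal -0.079 -0.839 -0.539
outer loop
vertex 4.012 -4.028 -3.96
vertex 3.218 -4.293 -3.43
vertex 3.364 -3.774 -4.26
endloop
endfacet
facet normal 0.494 0.760 -0.422
outer loop
vertex 4.012 -4.028 -3.96
vertex 3.364 -3.774 -4.26
vertex 3.362 -2.767 -2.45
endloop
endfacet
facet normal -0.079 -0.839 -0.538
outer loop
vertex 3.364 -3.774 -4.26
vertex 3.218 -4.293 -3.43
vertex 2.631 -3.824 -4.075
endloop
endfacet
facet normal -0.179 0.860 -0.478
outer loop
vertex 3.364 -3.774 -4.26
vertex 2.631 -3.824 -4.075
vertex 3.362 -2.767 -2.45
endloop
endfacet
facet normal -0.079 -0.839 -0.538
outer loop
vertex 2.631 -3.824 -4.075
vertex 3.218 -4.293 -3.43
vertex 2.242 -4.149 -3.511
endloop
endfacet
facet normal -0.728 0.676 -0.112
outer loop
vertex 2.631 -3.824 -4.075
vertex 2.242 -4.149 -3.511
vertex 3.362 -2.767 -2.45
endloop
endfacet
facet normal -0.079 -0.838 -0.540
outer loop
vertex 2.242 -4.149 -3.511
vertex 3.218 -4.293 -3.43
vertex 2.425 -4.559 -2.901
endloop
endfacet
facet normal -0.828 0.317 0.462
outer loop
vertex 2.242 -4.149 -3.511
vertex 2.425 -4.559 -2.901
vertex 3.362 -2.767 -2.45
endloop
endfacet
facet normal -0.078 -0.839 -0.539
outer loop
vertex 2.425 -4.559 -2.901
vertex 3.218 -4.293 -3.43
vertex 3.072 -4.813 -2.6
endloop
endfacet
facet normal -0.424 -0.006 0.906
outer loop
vertex 2.425 -4.559 -2.901
vertex 3.072 -4.813 -2.6
vertex 3.362 -2.767 -2.45
endloop
endfacet
facet normal -0.078 -0.839 -0.539
outer loop
vertex 3.072 -4.813 -2.6
vertex 3.218 -4.293 -3.43
vertex 3.805 -4.762 -2.785
endloop
endfacet
facet normal 0.250 -0.106 0.962
outer loop
vertex 3.072 -4.813 -2.6
vertex 3.805 -4.762 -2.785
vertex 3.362 -2.767 -2.45
endloop
endfacet
facet normal -0.847 0.476 0.237
outer loop
vertex 2.186 -0.956 2.703
vertex 1.703 -2.008 3.087
vertex 2.319 -1.299 3.866
endloop
endfacet
facet normal -0.284 0.910 0.301
outer loop
vertex 2.186 -0.956 2.703
vertex 2.319 -1.299 3.866
vertex 3.259 -0.807 3.264
endloop
endfacet
facet normal 0.043 0.942 -0.332
outer loop
vertex 2.186 -0.956 2.703
vertex 3.259 -0.807 3.264
vertex 3.223 -1.211 2.114
endloop
endfacet
facet normal -0.318 0.527 -0.788
outer loop
vertex 2.186 -0.956 2.703
vertex 3.223 -1.211 2.114
vertex 2.262 -1.953 2.005
endloop
endfacet
facet normal -0.868 0.239 -0.436
outer loop
vertex 2.186 -0.956 2.703
vertex 2.262 -1.953 2.005
vertex 1.703 -2.008 3.087
endloop
endfacet
facet normal 0.169 0.617 0.769
outer loop
vertex 3.259 -0.807 3.264
vertex 2.319 -1.299 3.866
vertex 3.438 -1.767 3.995
endloop
endfacet
facet normal -0.742 -0.086 0.665
outer loop
vertex 2.319 -1.299 3.866
vertex 1.703 -2.008 3.087
vertex 2.477 -2.509 3.886
endloop
endfacet
facet normal -0.775 -0.468 -0.424
outer loop
vertex 1.703 -2.008 3.087
vertex 2.262 -1.953 2.005
vertex 2.441 -2.913 2.736
endloop
endfacet
facet normal 0.114 -0.002 -0.993
outer loop
vertex 2.262 -1.953 2.005
vertex 3.223 -1.211 2.114
vertex 3.381 -2.421 2.134
endloop
endfacet
facet normal 0.698 0.669 -0.257
outer loop
vertex 3.223 -1.211 2.114
vertex 3.259 -0.807 3.264
vertex 3.997 -1.712 2.913
endloop
endfacet
facet normal 0.318 -0.527 0.788
outer loop
vertex 3.514 -2.764 3.297
vertex 3.438 -1.767 3.995
vertex 2.477 -2.509 3.886
endloop
endfacet
facet normal -0.043 -0.942 0.332
outer loop
vertex 3.514 -2.764 3.297
vertex 2.477 -2.509 3.886
vertex 2.441 -2.913 2.736
endloop
endfacet
facet normal 0.284 -0.910 -0.301
outer loop
vertex 3.514 -2.764 3.297
vertex 2.441 -2.913 2.736
vertex 3.381 -2.421 2.134
endloop
endfacet
facet normal 0.847 -0.476 -0.237
outer loop
vertex 3.514 -2.764 3.297
vertex 3.381 -2.421 2.134
vertex 3.997 -1.712 2.913
endloop
endfacet
facet normal 0.868 -0.239 0.436
outer loop
vertex 3.514 -2.764 3.297
vertex 3.997 -1.712 2.913
vertex 3.438 -1.767 3.995
endloop
endfacet
facet normal -0.114 0.002 0.993
outer loop
vertex 2.477 -2.509 3.886
vertex 3.438 -1.767 3.995
vertex 2.319 -1.299 3.866
endloop
endfacet
facet normal -0.698 -0.669 0.257
outer loop
vertex 2.441 -2.913 2.736
vertex 2.477 -2.509 3.886
vertex 1.703 -2.008 3.087
endloop
endfacet
facet normal -0.169 -0.617 -0.769
outer loop
vertex 3.381 -2.421 2.134
vertex 2.441 -2.913 2.736
vertex 2.262 -1.953 2.005
endloop
endfacet
facet normal 0.742 0.086 -0.665
outer loop
vertex 3.997 -1.712 2.913
vertex 3.381 -2.421 2.134
vertex 3.223 -1.211 2.114
endloop
endfacet
facet normal 0.775 0.468 0.424
outer loop
vertex 3.438 -1.767 3.995
vertex 3.997 -1.712 2.913
vertex 3.259 -0.807 3.264
endloop
endfacet

endsolid


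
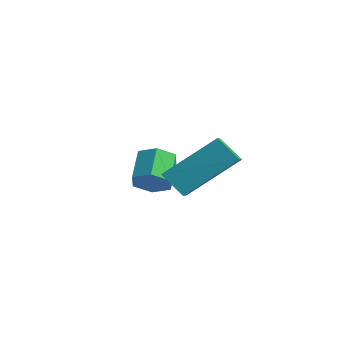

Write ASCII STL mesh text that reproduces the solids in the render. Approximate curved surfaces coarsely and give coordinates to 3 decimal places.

solid 
facet normal 0.517 -0.675 -0.526
outer loop
vertex 0.378 -2.452 2.686
vertex 0.144 -2.221 2.16
vertex 0.674 -1.994 2.39
endloop
endfacet
facet normal 0.710 -0.004 0.704
outer loop
vertex 0.378 -2.452 2.686
vertex 0.674 -1.994 2.39
vertex -0.191 -1.71 3.265
endloop
endfacet
facet normal 0.710 -0.004 0.704
outer loop
vertex -0.191 -1.71 3.265
vertex 0.674 -1.994 2.39
vertex 0.105 -1.252 2.969
endloop
endfacet
facet normal -0.517 0.675 0.526
outer loop
vertex -0.191 -1.71 3.265
vertex 0.105 -1.252 2.969
vertex -0.424 -1.479 2.74
endloop
endfacet
facet normal 0.517 -0.675 -0.526
outer loop
vertex 0.674 -1.994 2.39
vertex 0.144 -2.221 2.16
vertex 0.44 -1.763 1.864
endloop
endfacet
facet normal 0.768 0.637 -0.062
outer loop
vertex 0.674 -1.994 2.39
vertex 0.44 -1.763 1.864
vertex 0.105 -1.252 2.969
endloop
endfacet
facet normal 0.768 0.637 -0.062
outer loop
vertex 0.105 -1.252 2.969
vertex 0.44 -1.763 1.864
vertex -0.129 -1.021 2.444
endloop
endfacet
facet normal -0.517 0.674 0.527
outer loop
vertex 0.105 -1.252 2.969
vertex -0.129 -1.021 2.444
vertex -0.424 -1.479 2.74
endloop
endfacet
facet normal 0.517 -0.675 -0.526
outer loop
vertex 0.44 -1.763 1.864
vertex 0.144 -2.221 2.16
vertex -0.089 -1.99 1.635
endloop
endfacet
facet normal 0.056 0.641 -0.765
outer loop
vertex 0.44 -1.763 1.864
vertex -0.089 -1.99 1.635
vertex -0.129 -1.021 2.444
endloop
endfacet
facet normal 0.058 0.641 -0.765
outer loop
vertex -0.129 -1.021 2.444
vertex -0.089 -1.99 1.635
vertex -0.658 -1.248 2.214
endloop
endfacet
facet normal -0.518 0.674 0.527
outer loop
vertex -0.129 -1.021 2.444
vertex -0.658 -1.248 2.214
vertex -0.424 -1.479 2.74
endloop
endfacet
facet normal 0.517 -0.675 -0.526
outer loop
vertex -0.089 -1.99 1.635
vertex 0.144 -2.221 2.16
vertex -0.385 -2.448 1.931
endloop
endfacet
facet normal -0.710 0.004 -0.704
outer loop
vertex -0.089 -1.99 1.635
vertex -0.385 -2.448 1.931
vertex -0.658 -1.248 2.214
endloop
endfacet
facet normal -0.710 0.004 -0.704
outer loop
vertex -0.658 -1.248 2.214
vertex -0.385 -2.448 1.931
vertex -0.954 -1.706 2.51
endloop
endfacet
facet normal -0.517 0.675 0.526
outer loop
vertex -0.658 -1.248 2.214
vertex -0.954 -1.706 2.51
vertex -0.424 -1.479 2.74
endloop
endfacet
facet normal 0.517 -0.674 -0.527
outer loop
vertex -0.385 -2.448 1.931
vertex 0.144 -2.221 2.16
vertex -0.151 -2.679 2.456
endloop
endfacet
facet normal -0.768 -0.637 0.062
outer loop
vertex -0.385 -2.448 1.931
vertex -0.151 -2.679 2.456
vertex -0.954 -1.706 2.51
endloop
endfacet
facet normal -0.768 -0.637 0.062
outer loop
vertex -0.954 -1.706 2.51
vertex -0.151 -2.679 2.456
vertex -0.72 -1.937 3.036
endloop
endfacet
facet normal -0.517 0.675 0.526
outer loop
vertex -0.954 -1.706 2.51
vertex -0.72 -1.937 3.036
vertex -0.424 -1.479 2.74
endloop
endfacet
facet normal 0.518 -0.674 -0.527
outer loop
vertex -0.151 -2.679 2.456
vertex 0.144 -2.221 2.16
vertex 0.378 -2.452 2.686
endloop
endfacet
facet normal -0.057 -0.642 0.765
outer loop
vertex -0.151 -2.679 2.456
vertex 0.378 -2.452 2.686
vertex -0.72 -1.937 3.036
endloop
endfacet
facet normal -0.056 -0.641 0.766
outer loop
vertex -0.72 -1.937 3.036
vertex 0.378 -2.452 2.686
vertex -0.191 -1.71 3.265
endloop
endfacet
facet normal -0.517 0.675 0.526
outer loop
vertex -0.72 -1.937 3.036
vertex -0.191 -1.71 3.265
vertex -0.424 -1.479 2.74
endloop
endfacet
facet normal -0.571 0.689 -0.447
outer loop
vertex 1.759 -3.194 3.492
vertex 2.481 -1.844 4.65
vertex 2.43 -3.032 2.884
endloop
endfacet
facet normal -0.376 -0.704 -0.603
outer loop
vertex 2.899 -3.596 3.25
vertex 1.759 -3.194 3.492
vertex 2.43 -3.032 2.884
endloop
endfacet
facet normal -0.572 0.688 -0.446
outer loop
vertex 2.43 -3.032 2.884
vertex 2.481 -1.844 4.65
vertex 3.152 -1.681 4.042
endloop
endfacet
facet normal 0.729 0.177 -0.661
outer loop
vertex 3.152 -1.681 4.042
vertex 2.899 -3.596 3.25
vertex 2.43 -3.032 2.884
endloop
endfacet
facet normal -0.729 -0.177 0.661
outer loop
vertex 1.759 -3.194 3.492
vertex 2.95 -2.408 5.016
vertex 2.481 -1.844 4.65
endloop
endfacet
facet normal -0.376 -0.703 -0.604
outer loop
vertex 2.228 -3.759 3.858
vertex 1.759 -3.194 3.492
vertex 2.899 -3.596 3.25
endloop
endfacet
facet normal -0.729 -0.177 0.661
outer loop
vertex 2.228 -3.759 3.858
vertex 2.95 -2.408 5.016
vertex 1.759 -3.194 3.492
endloop
endfacet
facet normal 0.376 0.704 0.603
outer loop
vertex 2.481 -1.844 4.65
vertex 2.95 -2.408 5.016
vertex 3.152 -1.681 4.042
endloop
endfacet
facet normal 0.729 0.177 -0.661
outer loop
vertex 3.621 -2.246 4.408
vertex 2.899 -3.596 3.25
vertex 3.152 -1.681 4.042
endloop
endfacet
facet normal 0.377 0.703 0.603
outer loop
vertex 3.152 -1.681 4.042
vertex 2.95 -2.408 5.016
vertex 3.621 -2.246 4.408
endloop
endfacet
facet normal 0.572 -0.689 0.446
outer loop
vertex 3.621 -2.246 4.408
vertex 2.228 -3.759 3.858
vertex 2.899 -3.596 3.25
endloop
endfacet
facet normal 0.571 -0.688 0.447
outer loop
vertex 2.95 -2.408 5.016
vertex 2.228 -3.759 3.858
vertex 3.621 -2.246 4.408
endloop
endfacet

endsolid


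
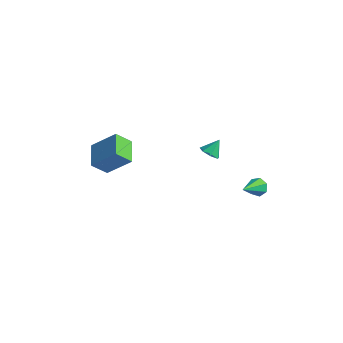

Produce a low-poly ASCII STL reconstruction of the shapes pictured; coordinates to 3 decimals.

solid 
facet normal 0.050 0.794 -0.605
outer loop
vertex 4.685 3.158 0.967
vertex 4.04 3.228 1.006
vertex 4.5 3.488 1.385
endloop
endfacet
facet normal 0.894 -0.061 0.444
outer loop
vertex 4.685 3.158 0.967
vertex 4.5 3.488 1.385
vertex 3.94 1.592 2.254
endloop
endfacet
facet normal 0.050 0.794 -0.606
outer loop
vertex 4.5 3.488 1.385
vertex 4.04 3.228 1.006
vertex 3.969 3.623 1.518
endloop
endfacet
facet normal 0.306 0.320 0.896
outer loop
vertex 4.5 3.488 1.385
vertex 3.969 3.623 1.518
vertex 3.94 1.592 2.254
endloop
endfacet
facet normal 0.049 0.794 -0.606
outer loop
vertex 3.969 3.623 1.518
vertex 4.04 3.228 1.006
vertex 3.491 3.46 1.266
endloop
endfacet
facet normal -0.523 0.297 0.799
outer loop
vertex 3.969 3.623 1.518
vertex 3.491 3.46 1.266
vertex 3.94 1.592 2.254
endloop
endfacet
facet normal 0.049 0.795 -0.605
outer loop
vertex 3.491 3.46 1.266
vertex 4.04 3.228 1.006
vertex 3.427 3.123 0.818
endloop
endfacet
facet normal -0.968 -0.114 0.224
outer loop
vertex 3.491 3.46 1.266
vertex 3.427 3.123 0.818
vertex 3.94 1.592 2.254
endloop
endfacet
facet normal 0.050 0.794 -0.605
outer loop
vertex 3.427 3.123 0.818
vertex 4.04 3.228 1.006
vertex 3.825 2.865 0.512
endloop
endfacet
facet normal -0.694 -0.602 -0.394
outer loop
vertex 3.427 3.123 0.818
vertex 3.825 2.865 0.512
vertex 3.94 1.592 2.254
endloop
endfacet
facet normal 0.049 0.795 -0.605
outer loop
vertex 3.825 2.865 0.512
vertex 4.04 3.228 1.006
vertex 4.385 2.881 0.578
endloop
endfacet
facet normal 0.093 -0.801 -0.591
outer loop
vertex 3.825 2.865 0.512
vertex 4.385 2.881 0.578
vertex 3.94 1.592 2.254
endloop
endfacet
facet normal 0.050 0.795 -0.604
outer loop
vertex 4.385 2.881 0.578
vertex 4.04 3.228 1.006
vertex 4.685 3.158 0.967
endloop
endfacet
facet normal 0.800 -0.560 -0.218
outer loop
vertex 4.385 2.881 0.578
vertex 4.685 3.158 0.967
vertex 3.94 1.592 2.254
endloop
endfacet
facet normal -0.200 -0.670 -0.715
outer loop
vertex 1.096 2.668 2.975
vertex 0.737 3.145 2.629
vertex 1.409 2.994 2.582
endloop
endfacet
facet normal 0.822 -0.118 0.557
outer loop
vertex 1.096 2.668 2.975
vertex 1.409 2.994 2.582
vertex 0.963 3.895 3.431
endloop
endfacet
facet normal -0.200 -0.669 -0.716
outer loop
vertex 1.409 2.994 2.582
vertex 0.737 3.145 2.629
vertex 1.216 3.434 2.225
endloop
endfacet
facet normal 0.906 0.421 0.029
outer loop
vertex 1.409 2.994 2.582
vertex 1.216 3.434 2.225
vertex 0.963 3.895 3.431
endloop
endfacet
facet normal -0.201 -0.669 -0.716
outer loop
vertex 1.216 3.434 2.225
vertex 0.737 3.145 2.629
vertex 0.662 3.657 2.172
endloop
endfacet
facet normal 0.382 0.887 -0.259
outer loop
vertex 1.216 3.434 2.225
vertex 0.662 3.657 2.172
vertex 0.963 3.895 3.431
endloop
endfacet
facet normal -0.201 -0.669 -0.716
outer loop
vertex 0.662 3.657 2.172
vertex 0.737 3.145 2.629
vertex 0.165 3.494 2.464
endloop
endfacet
facet normal -0.358 0.929 -0.090
outer loop
vertex 0.662 3.657 2.172
vertex 0.165 3.494 2.464
vertex 0.963 3.895 3.431
endloop
endfacet
facet normal -0.202 -0.669 -0.715
outer loop
vertex 0.165 3.494 2.464
vertex 0.737 3.145 2.629
vertex 0.099 3.069 2.88
endloop
endfacet
facet normal -0.753 0.516 0.408
outer loop
vertex 0.165 3.494 2.464
vertex 0.099 3.069 2.88
vertex 0.963 3.895 3.431
endloop
endfacet
facet normal -0.202 -0.669 -0.716
outer loop
vertex 0.099 3.069 2.88
vertex 0.737 3.145 2.629
vertex 0.513 2.701 3.107
endloop
endfacet
facet normal -0.509 -0.042 0.860
outer loop
vertex 0.099 3.069 2.88
vertex 0.513 2.701 3.107
vertex 0.963 3.895 3.431
endloop
endfacet
facet normal -0.200 -0.669 -0.715
outer loop
vertex 0.513 2.701 3.107
vertex 0.737 3.145 2.629
vertex 1.096 2.668 2.975
endloop
endfacet
facet normal 0.191 -0.324 0.927
outer loop
vertex 0.513 2.701 3.107
vertex 1.096 2.668 2.975
vertex 0.963 3.895 3.431
endloop
endfacet
facet normal -0.670 -0.307 -0.676
outer loop
vertex -4.317 -1.925 3.163
vertex -5.204 -0.585 3.433
vertex -3.635 -1.278 2.194
endloop
endfacet
facet normal 0.544 -0.822 -0.166
outer loop
vertex -2.276 -0.655 3.567
vertex -4.317 -1.925 3.163
vertex -3.635 -1.278 2.194
endloop
endfacet
facet normal -0.670 -0.307 -0.676
outer loop
vertex -3.635 -1.278 2.194
vertex -5.204 -0.585 3.433
vertex -4.522 0.062 2.464
endloop
endfacet
facet normal 0.505 0.479 -0.718
outer loop
vertex -4.522 0.062 2.464
vertex -2.276 -0.655 3.567
vertex -3.635 -1.278 2.194
endloop
endfacet
facet normal -0.505 -0.479 0.718
outer loop
vertex -4.317 -1.925 3.163
vertex -3.845 0.038 4.806
vertex -5.204 -0.585 3.433
endloop
endfacet
facet normal 0.544 -0.822 -0.166
outer loop
vertex -2.958 -1.302 4.536
vertex -4.317 -1.925 3.163
vertex -2.276 -0.655 3.567
endloop
endfacet
facet normal -0.505 -0.479 0.718
outer loop
vertex -2.958 -1.302 4.536
vertex -3.845 0.038 4.806
vertex -4.317 -1.925 3.163
endloop
endfacet
facet normal -0.544 0.822 0.166
outer loop
vertex -5.204 -0.585 3.433
vertex -3.845 0.038 4.806
vertex -4.522 0.062 2.464
endloop
endfacet
facet normal 0.505 0.479 -0.718
outer loop
vertex -3.163 0.685 3.837
vertex -2.276 -0.655 3.567
vertex -4.522 0.062 2.464
endloop
endfacet
facet normal -0.544 0.822 0.166
outer loop
vertex -4.522 0.062 2.464
vertex -3.845 0.038 4.806
vertex -3.163 0.685 3.837
endloop
endfacet
facet normal 0.670 0.307 0.676
outer loop
vertex -3.163 0.685 3.837
vertex -2.958 -1.302 4.536
vertex -2.276 -0.655 3.567
endloop
endfacet
facet normal 0.670 0.307 0.676
outer loop
vertex -3.845 0.038 4.806
vertex -2.958 -1.302 4.536
vertex -3.163 0.685 3.837
endloop
endfacet

endsolid


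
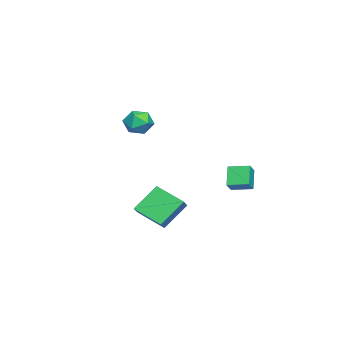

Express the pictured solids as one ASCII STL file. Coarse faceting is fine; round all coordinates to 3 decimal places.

solid 
facet normal -0.651 -0.101 0.752
outer loop
vertex -3.331 3.05 0.603
vertex -3.316 4.277 0.781
vertex -4.022 3.144 0.018
endloop
endfacet
facet normal -0.013 -0.990 -0.144
outer loop
vertex -3.124 3.283 -1.021
vertex -3.331 3.05 0.603
vertex -4.022 3.144 0.018
endloop
endfacet
facet normal -0.651 -0.101 0.752
outer loop
vertex -4.022 3.144 0.018
vertex -3.316 4.277 0.781
vertex -4.007 4.371 0.196
endloop
endfacet
facet normal -0.759 0.103 -0.643
outer loop
vertex -4.007 4.371 0.196
vertex -3.124 3.283 -1.021
vertex -4.022 3.144 0.018
endloop
endfacet
facet normal 0.759 -0.103 0.643
outer loop
vertex -3.331 3.05 0.603
vertex -2.418 4.416 -0.258
vertex -3.316 4.277 0.781
endloop
endfacet
facet normal -0.013 -0.990 -0.144
outer loop
vertex -2.433 3.189 -0.436
vertex -3.331 3.05 0.603
vertex -3.124 3.283 -1.021
endloop
endfacet
facet normal 0.759 -0.103 0.643
outer loop
vertex -2.433 3.189 -0.436
vertex -2.418 4.416 -0.258
vertex -3.331 3.05 0.603
endloop
endfacet
facet normal 0.013 0.990 0.144
outer loop
vertex -3.316 4.277 0.781
vertex -2.418 4.416 -0.258
vertex -4.007 4.371 0.196
endloop
endfacet
facet normal -0.759 0.103 -0.643
outer loop
vertex -3.109 4.51 -0.843
vertex -3.124 3.283 -1.021
vertex -4.007 4.371 0.196
endloop
endfacet
facet normal 0.013 0.990 0.144
outer loop
vertex -4.007 4.371 0.196
vertex -2.418 4.416 -0.258
vertex -3.109 4.51 -0.843
endloop
endfacet
facet normal 0.651 0.101 -0.752
outer loop
vertex -3.109 4.51 -0.843
vertex -2.433 3.189 -0.436
vertex -3.124 3.283 -1.021
endloop
endfacet
facet normal 0.651 0.101 -0.752
outer loop
vertex -2.418 4.416 -0.258
vertex -2.433 3.189 -0.436
vertex -3.109 4.51 -0.843
endloop
endfacet
facet normal -0.814 -0.449 0.368
outer loop
vertex -2.676 -1.371 4.189
vertex -2.389 -2.17 3.849
vertex -2.146 -1.919 4.694
endloop
endfacet
facet normal -0.625 0.108 0.773
outer loop
vertex -2.676 -1.371 4.189
vertex -2.146 -1.919 4.694
vertex -1.997 -1.017 4.689
endloop
endfacet
facet normal -0.626 0.691 0.362
outer loop
vertex -2.676 -1.371 4.189
vertex -1.997 -1.017 4.689
vertex -2.148 -0.71 3.841
endloop
endfacet
facet normal -0.816 0.495 -0.299
outer loop
vertex -2.676 -1.371 4.189
vertex -2.148 -0.71 3.841
vertex -2.39 -1.423 3.321
endloop
endfacet
facet normal -0.932 -0.210 -0.295
outer loop
vertex -2.676 -1.371 4.189
vertex -2.39 -1.423 3.321
vertex -2.389 -2.17 3.849
endloop
endfacet
facet normal 0.041 -0.001 0.999
outer loop
vertex -1.997 -1.017 4.689
vertex -2.146 -1.919 4.694
vertex -1.29 -1.597 4.659
endloop
endfacet
facet normal -0.264 -0.901 0.344
outer loop
vertex -2.146 -1.919 4.694
vertex -2.389 -2.17 3.849
vertex -1.532 -2.31 4.139
endloop
endfacet
facet normal -0.453 -0.515 -0.728
outer loop
vertex -2.389 -2.17 3.849
vertex -2.39 -1.423 3.321
vertex -1.683 -2.003 3.291
endloop
endfacet
facet normal -0.265 0.625 -0.734
outer loop
vertex -2.39 -1.423 3.321
vertex -2.148 -0.71 3.841
vertex -1.534 -1.101 3.286
endloop
endfacet
facet normal 0.041 0.942 0.334
outer loop
vertex -2.148 -0.71 3.841
vertex -1.997 -1.017 4.689
vertex -1.291 -0.85 4.131
endloop
endfacet
facet normal 0.816 -0.495 0.299
outer loop
vertex -1.004 -1.649 3.791
vertex -1.29 -1.597 4.659
vertex -1.532 -2.31 4.139
endloop
endfacet
facet normal 0.626 -0.691 -0.362
outer loop
vertex -1.004 -1.649 3.791
vertex -1.532 -2.31 4.139
vertex -1.683 -2.003 3.291
endloop
endfacet
facet normal 0.625 -0.108 -0.773
outer loop
vertex -1.004 -1.649 3.791
vertex -1.683 -2.003 3.291
vertex -1.534 -1.101 3.286
endloop
endfacet
facet normal 0.814 0.449 -0.368
outer loop
vertex -1.004 -1.649 3.791
vertex -1.534 -1.101 3.286
vertex -1.291 -0.85 4.131
endloop
endfacet
facet normal 0.932 0.210 0.295
outer loop
vertex -1.004 -1.649 3.791
vertex -1.291 -0.85 4.131
vertex -1.29 -1.597 4.659
endloop
endfacet
facet normal 0.265 -0.625 0.734
outer loop
vertex -1.532 -2.31 4.139
vertex -1.29 -1.597 4.659
vertex -2.146 -1.919 4.694
endloop
endfacet
facet normal -0.041 -0.942 -0.334
outer loop
vertex -1.683 -2.003 3.291
vertex -1.532 -2.31 4.139
vertex -2.389 -2.17 3.849
endloop
endfacet
facet normal -0.041 0.001 -0.999
outer loop
vertex -1.534 -1.101 3.286
vertex -1.683 -2.003 3.291
vertex -2.39 -1.423 3.321
endloop
endfacet
facet normal 0.264 0.901 -0.344
outer loop
vertex -1.291 -0.85 4.131
vertex -1.534 -1.101 3.286
vertex -2.148 -0.71 3.841
endloop
endfacet
facet normal 0.453 0.515 0.728
outer loop
vertex -1.29 -1.597 4.659
vertex -1.291 -0.85 4.131
vertex -1.997 -1.017 4.689
endloop
endfacet
facet normal -0.498 0.508 0.703
outer loop
vertex 2.456 0.797 0.773
vertex 3.307 0.83 1.352
vertex 2.922 2.32 0.001
endloop
endfacet
facet normal -0.826 -0.032 -0.562
outer loop
vertex 3.853 1.37 -1.312
vertex 2.456 0.797 0.773
vertex 2.922 2.32 0.001
endloop
endfacet
facet normal -0.498 0.508 0.702
outer loop
vertex 2.922 2.32 0.001
vertex 3.307 0.83 1.352
vertex 3.773 2.354 0.58
endloop
endfacet
facet normal 0.263 0.861 -0.436
outer loop
vertex 3.773 2.354 0.58
vertex 3.853 1.37 -1.312
vertex 2.922 2.32 0.001
endloop
endfacet
facet normal -0.263 -0.861 0.436
outer loop
vertex 2.456 0.797 0.773
vertex 4.238 -0.12 0.039
vertex 3.307 0.83 1.352
endloop
endfacet
facet normal -0.826 -0.032 -0.562
outer loop
vertex 3.387 -0.154 -0.54
vertex 2.456 0.797 0.773
vertex 3.853 1.37 -1.312
endloop
endfacet
facet normal -0.263 -0.860 0.437
outer loop
vertex 3.387 -0.154 -0.54
vertex 4.238 -0.12 0.039
vertex 2.456 0.797 0.773
endloop
endfacet
facet normal 0.826 0.032 0.562
outer loop
vertex 3.307 0.83 1.352
vertex 4.238 -0.12 0.039
vertex 3.773 2.354 0.58
endloop
endfacet
facet normal 0.263 0.860 -0.436
outer loop
vertex 4.704 1.403 -0.733
vertex 3.853 1.37 -1.312
vertex 3.773 2.354 0.58
endloop
endfacet
facet normal 0.826 0.032 0.562
outer loop
vertex 3.773 2.354 0.58
vertex 4.238 -0.12 0.039
vertex 4.704 1.403 -0.733
endloop
endfacet
facet normal 0.498 -0.508 -0.703
outer loop
vertex 4.704 1.403 -0.733
vertex 3.387 -0.154 -0.54
vertex 3.853 1.37 -1.312
endloop
endfacet
facet normal 0.498 -0.508 -0.702
outer loop
vertex 4.238 -0.12 0.039
vertex 3.387 -0.154 -0.54
vertex 4.704 1.403 -0.733
endloop
endfacet

endsolid


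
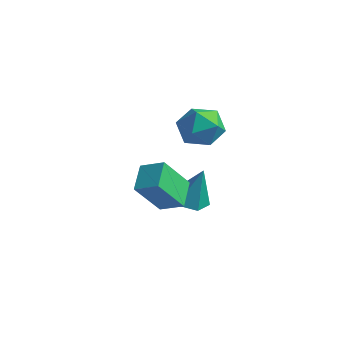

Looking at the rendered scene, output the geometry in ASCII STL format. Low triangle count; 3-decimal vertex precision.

solid 
facet normal -0.867 -0.304 -0.394
outer loop
vertex 0.575 -0.071 0.109
vertex 0.913 1.209 -1.623
vertex 1.294 -1.212 -0.593
endloop
endfacet
facet normal -0.155 -0.587 0.795
outer loop
vertex 2.387 -0.829 -0.097
vertex 0.575 -0.071 0.109
vertex 1.294 -1.212 -0.593
endloop
endfacet
facet normal -0.867 -0.304 -0.394
outer loop
vertex 1.294 -1.212 -0.593
vertex 0.913 1.209 -1.623
vertex 1.632 0.068 -2.325
endloop
endfacet
facet normal 0.473 -0.750 -0.462
outer loop
vertex 1.632 0.068 -2.325
vertex 2.387 -0.829 -0.097
vertex 1.294 -1.212 -0.593
endloop
endfacet
facet normal -0.473 0.750 0.462
outer loop
vertex 0.575 -0.071 0.109
vertex 2.006 1.592 -1.127
vertex 0.913 1.209 -1.623
endloop
endfacet
facet normal -0.155 -0.587 0.795
outer loop
vertex 1.668 0.312 0.605
vertex 0.575 -0.071 0.109
vertex 2.387 -0.829 -0.097
endloop
endfacet
facet normal -0.473 0.750 0.462
outer loop
vertex 1.668 0.312 0.605
vertex 2.006 1.592 -1.127
vertex 0.575 -0.071 0.109
endloop
endfacet
facet normal 0.155 0.587 -0.795
outer loop
vertex 0.913 1.209 -1.623
vertex 2.006 1.592 -1.127
vertex 1.632 0.068 -2.325
endloop
endfacet
facet normal 0.473 -0.750 -0.462
outer loop
vertex 2.725 0.451 -1.829
vertex 2.387 -0.829 -0.097
vertex 1.632 0.068 -2.325
endloop
endfacet
facet normal 0.155 0.587 -0.795
outer loop
vertex 1.632 0.068 -2.325
vertex 2.006 1.592 -1.127
vertex 2.725 0.451 -1.829
endloop
endfacet
facet normal 0.867 0.304 0.394
outer loop
vertex 2.725 0.451 -1.829
vertex 1.668 0.312 0.605
vertex 2.387 -0.829 -0.097
endloop
endfacet
facet normal 0.867 0.304 0.394
outer loop
vertex 2.006 1.592 -1.127
vertex 1.668 0.312 0.605
vertex 2.725 0.451 -1.829
endloop
endfacet
facet normal -0.279 -0.169 -0.945
outer loop
vertex 0.839 4.247 -4.284
vertex 0.073 3.629 -3.947
vertex -0.1 4.646 -4.078
endloop
endfacet
facet normal 0.412 0.902 0.128
outer loop
vertex 0.839 4.247 -4.284
vertex -0.1 4.646 -4.078
vertex 0.667 3.991 -1.933
endloop
endfacet
facet normal -0.280 -0.169 -0.945
outer loop
vertex -0.1 4.646 -4.078
vertex 0.073 3.629 -3.947
vertex -0.865 4.028 -3.741
endloop
endfacet
facet normal -0.460 0.790 0.406
outer loop
vertex -0.1 4.646 -4.078
vertex -0.865 4.028 -3.741
vertex 0.667 3.991 -1.933
endloop
endfacet
facet normal -0.279 -0.169 -0.945
outer loop
vertex -0.865 4.028 -3.741
vertex 0.073 3.629 -3.947
vertex -0.693 3.011 -3.61
endloop
endfacet
facet normal -0.763 -0.046 0.645
outer loop
vertex -0.865 4.028 -3.741
vertex -0.693 3.011 -3.61
vertex 0.667 3.991 -1.933
endloop
endfacet
facet normal -0.279 -0.170 -0.945
outer loop
vertex -0.693 3.011 -3.61
vertex 0.073 3.629 -3.947
vertex 0.245 2.612 -3.815
endloop
endfacet
facet normal -0.195 -0.770 0.608
outer loop
vertex -0.693 3.011 -3.61
vertex 0.245 2.612 -3.815
vertex 0.667 3.991 -1.933
endloop
endfacet
facet normal -0.279 -0.170 -0.945
outer loop
vertex 0.245 2.612 -3.815
vertex 0.073 3.629 -3.947
vertex 1.011 3.23 -4.152
endloop
endfacet
facet normal 0.676 -0.658 0.331
outer loop
vertex 0.245 2.612 -3.815
vertex 1.011 3.23 -4.152
vertex 0.667 3.991 -1.933
endloop
endfacet
facet normal -0.279 -0.170 -0.945
outer loop
vertex 1.011 3.23 -4.152
vertex 0.073 3.629 -3.947
vertex 0.839 4.247 -4.284
endloop
endfacet
facet normal 0.980 0.178 0.091
outer loop
vertex 1.011 3.23 -4.152
vertex 0.839 4.247 -4.284
vertex 0.667 3.991 -1.933
endloop
endfacet
facet normal -0.560 -0.312 0.768
outer loop
vertex 1.085 2.703 2.808
vertex 1.197 1.561 2.426
vertex 2.003 2.021 3.201
endloop
endfacet
facet normal -0.197 0.277 0.940
outer loop
vertex 1.085 2.703 2.808
vertex 2.003 2.021 3.201
vertex 2.193 3.177 2.9
endloop
endfacet
facet normal -0.378 0.792 0.480
outer loop
vertex 1.085 2.703 2.808
vertex 2.193 3.177 2.9
vertex 1.505 3.431 1.938
endloop
endfacet
facet normal -0.854 0.520 0.023
outer loop
vertex 1.085 2.703 2.808
vertex 1.505 3.431 1.938
vertex 0.889 2.432 1.646
endloop
endfacet
facet normal -0.966 -0.162 0.201
outer loop
vertex 1.085 2.703 2.808
vertex 0.889 2.432 1.646
vertex 1.197 1.561 2.426
endloop
endfacet
facet normal 0.499 0.141 0.855
outer loop
vertex 2.193 3.177 2.9
vertex 2.003 2.021 3.201
vertex 2.991 2.328 2.574
endloop
endfacet
facet normal -0.090 -0.813 0.576
outer loop
vertex 2.003 2.021 3.201
vertex 1.197 1.561 2.426
vertex 2.375 1.329 2.282
endloop
endfacet
facet normal -0.747 -0.570 -0.342
outer loop
vertex 1.197 1.561 2.426
vertex 0.889 2.432 1.646
vertex 1.687 1.583 1.32
endloop
endfacet
facet normal -0.565 0.533 -0.630
outer loop
vertex 0.889 2.432 1.646
vertex 1.505 3.431 1.938
vertex 1.877 2.739 1.019
endloop
endfacet
facet normal 0.205 0.973 0.110
outer loop
vertex 1.505 3.431 1.938
vertex 2.193 3.177 2.9
vertex 2.683 3.199 1.794
endloop
endfacet
facet normal 0.854 -0.520 -0.023
outer loop
vertex 2.795 2.057 1.412
vertex 2.991 2.328 2.574
vertex 2.375 1.329 2.282
endloop
endfacet
facet normal 0.378 -0.792 -0.480
outer loop
vertex 2.795 2.057 1.412
vertex 2.375 1.329 2.282
vertex 1.687 1.583 1.32
endloop
endfacet
facet normal 0.197 -0.277 -0.940
outer loop
vertex 2.795 2.057 1.412
vertex 1.687 1.583 1.32
vertex 1.877 2.739 1.019
endloop
endfacet
facet normal 0.560 0.312 -0.768
outer loop
vertex 2.795 2.057 1.412
vertex 1.877 2.739 1.019
vertex 2.683 3.199 1.794
endloop
endfacet
facet normal 0.966 0.162 -0.201
outer loop
vertex 2.795 2.057 1.412
vertex 2.683 3.199 1.794
vertex 2.991 2.328 2.574
endloop
endfacet
facet normal 0.565 -0.533 0.630
outer loop
vertex 2.375 1.329 2.282
vertex 2.991 2.328 2.574
vertex 2.003 2.021 3.201
endloop
endfacet
facet normal -0.205 -0.973 -0.110
outer loop
vertex 1.687 1.583 1.32
vertex 2.375 1.329 2.282
vertex 1.197 1.561 2.426
endloop
endfacet
facet normal -0.499 -0.141 -0.855
outer loop
vertex 1.877 2.739 1.019
vertex 1.687 1.583 1.32
vertex 0.889 2.432 1.646
endloop
endfacet
facet normal 0.090 0.813 -0.576
outer loop
vertex 2.683 3.199 1.794
vertex 1.877 2.739 1.019
vertex 1.505 3.431 1.938
endloop
endfacet
facet normal 0.747 0.570 0.342
outer loop
vertex 2.991 2.328 2.574
vertex 2.683 3.199 1.794
vertex 2.193 3.177 2.9
endloop
endfacet

endsolid
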